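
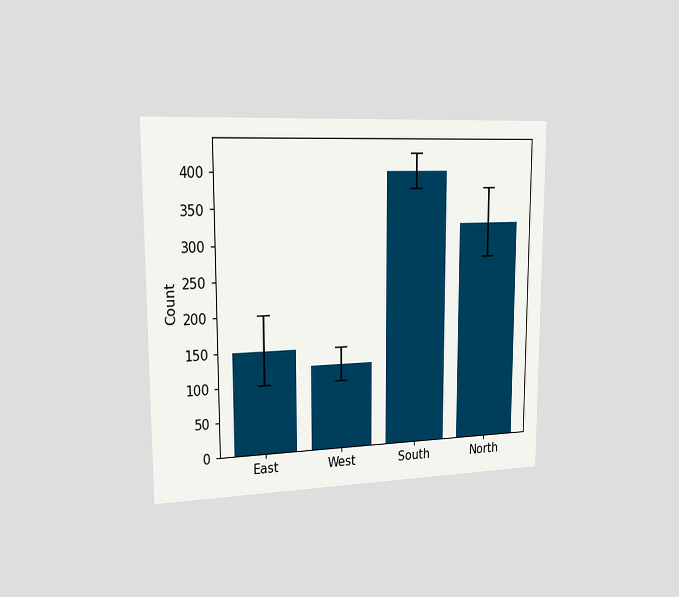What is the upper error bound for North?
The chart is viewed slightly from the left. The North bar's upper whisker reaches 375.

375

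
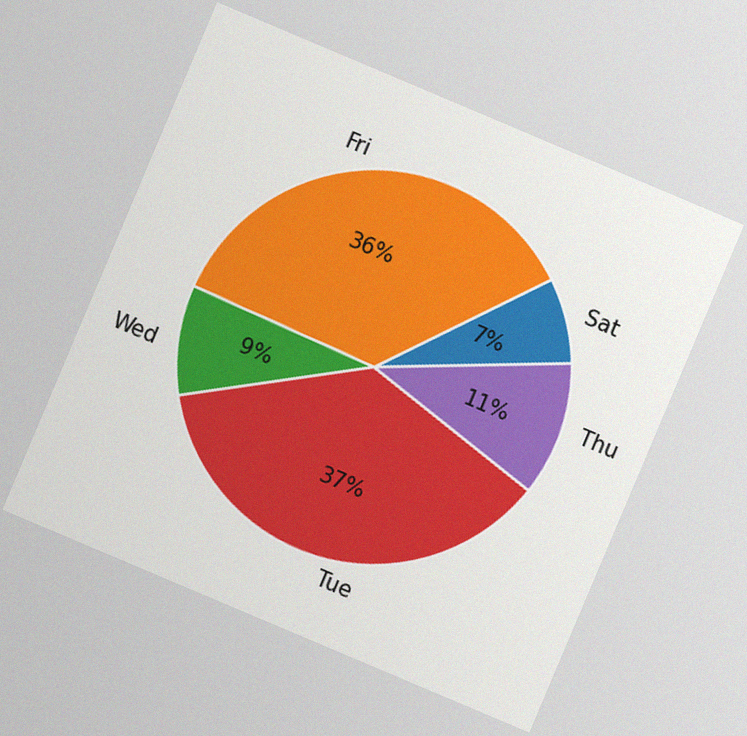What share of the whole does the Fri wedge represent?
36%

The chart is tilted about 23° clockwise, with some photo noise. The Fri slice takes up 36% of the pie.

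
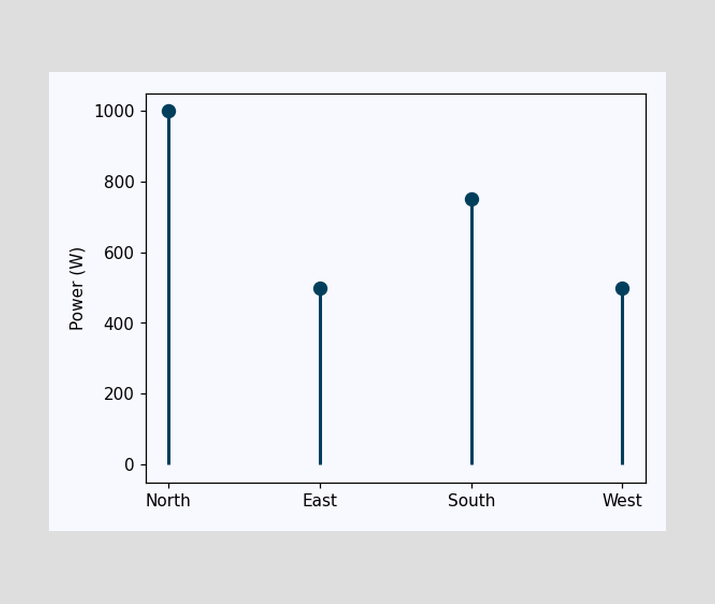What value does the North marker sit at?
1000W

The North marker sits at 1000W.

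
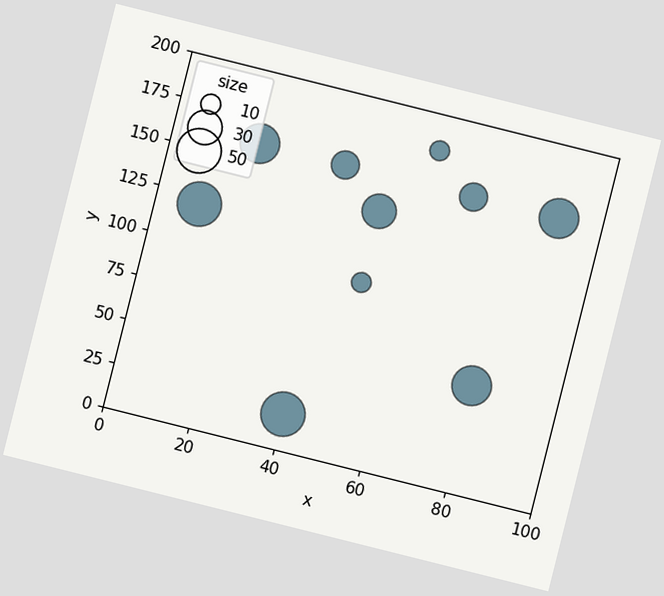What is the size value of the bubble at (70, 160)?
The chart is tilted about 14° clockwise. Matching the bubble at (70, 160) against the size legend gives 20.

20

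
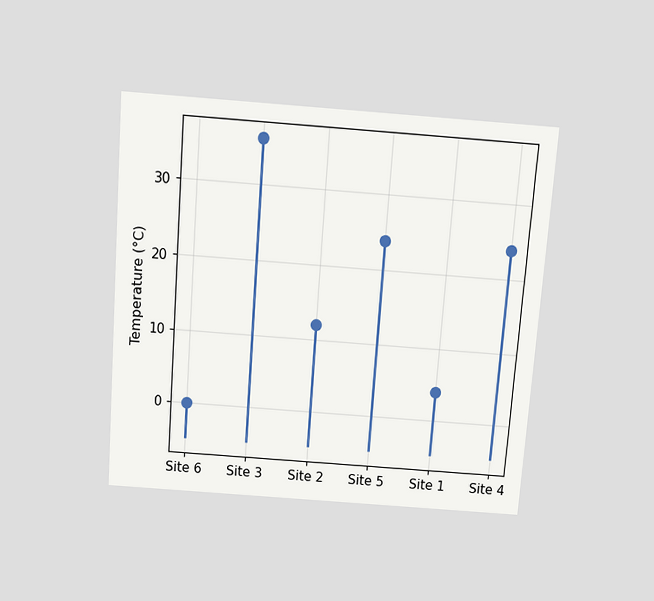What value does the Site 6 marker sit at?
The chart is tilted about 4° clockwise and viewed slightly from above. The Site 6 marker sits at 0°C.

0°C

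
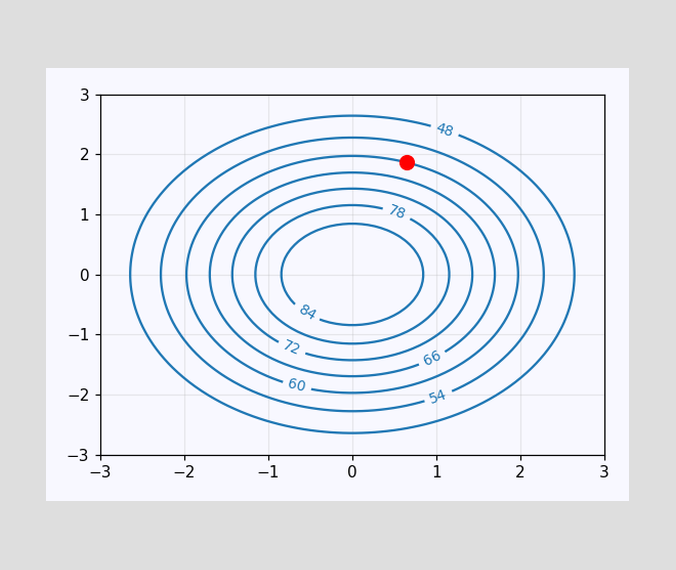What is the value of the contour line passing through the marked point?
60

The marked point sits on the contour labelled 60.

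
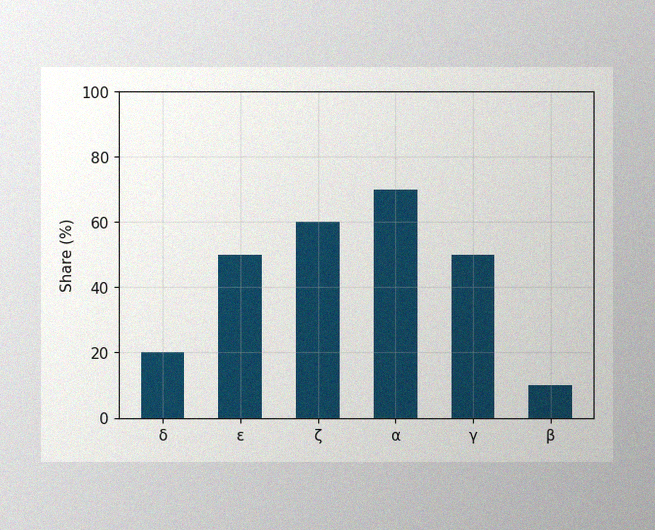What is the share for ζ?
60%

The image has some photo noise and uneven lighting. Reading along the chart's y-axis, the ζ bar reaches 60%.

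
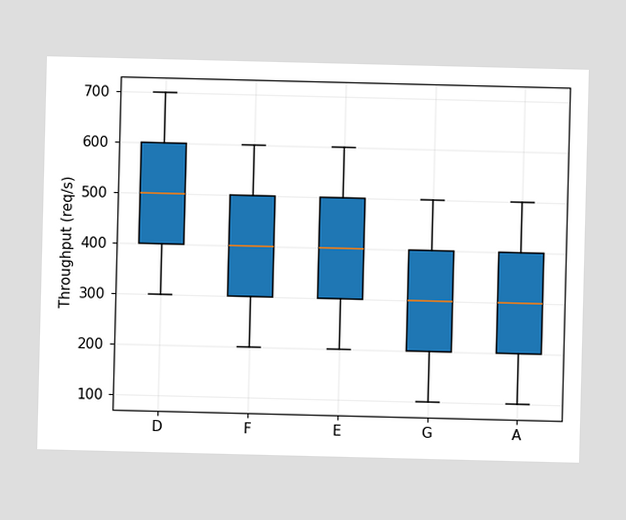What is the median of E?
400req/s

The median line in the E box sits at 400req/s.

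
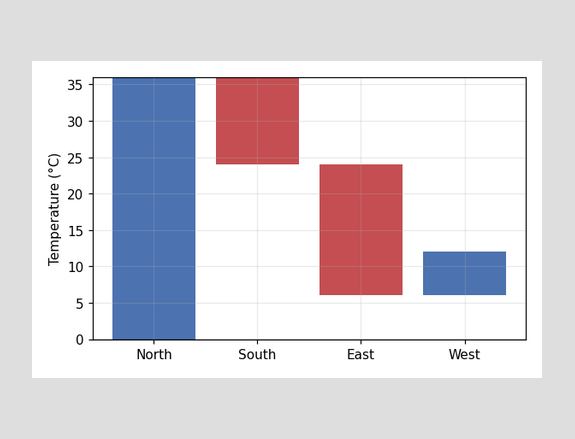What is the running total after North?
36°C

After North the running total reaches 36°C.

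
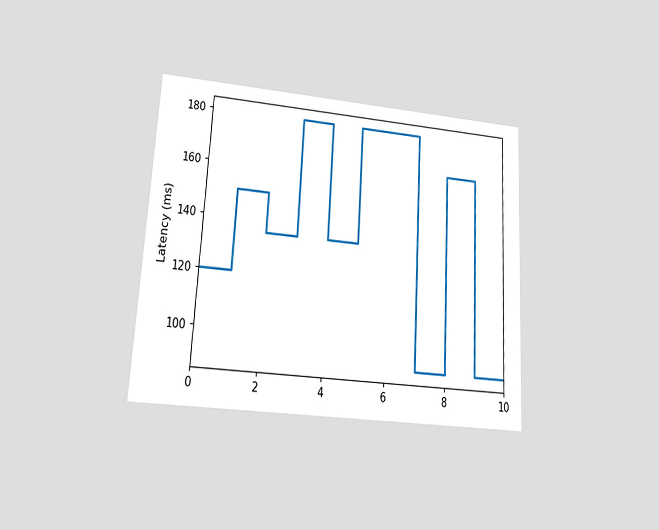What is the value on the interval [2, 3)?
135ms

The chart is tilted about 3° clockwise and viewed at a slight angle. On [2, 3) the step sits at 135ms.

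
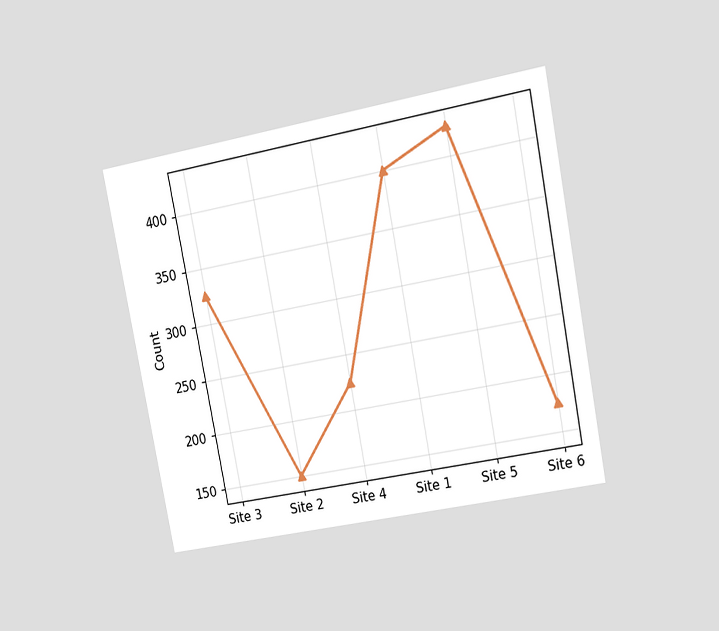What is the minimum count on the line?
150

The chart is tilted about 11° counter-clockwise and viewed at a slight angle. The lowest point is at Site 2, and reading across to the y-axis gives 150.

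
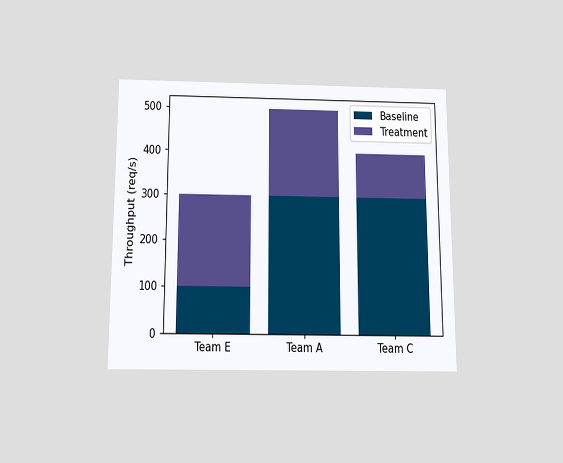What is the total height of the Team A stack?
500req/s

The chart is viewed slightly from below. The Team A stack's top reaches 500req/s on the y-axis.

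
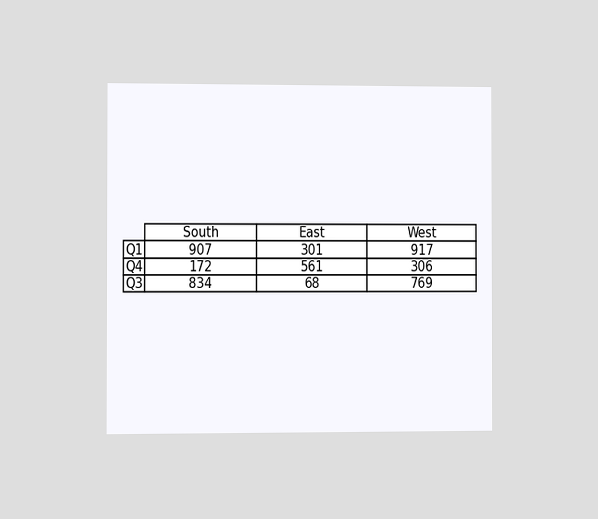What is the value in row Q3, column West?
769

The chart is viewed at a slight angle. The (Q3, West) cell reads 769.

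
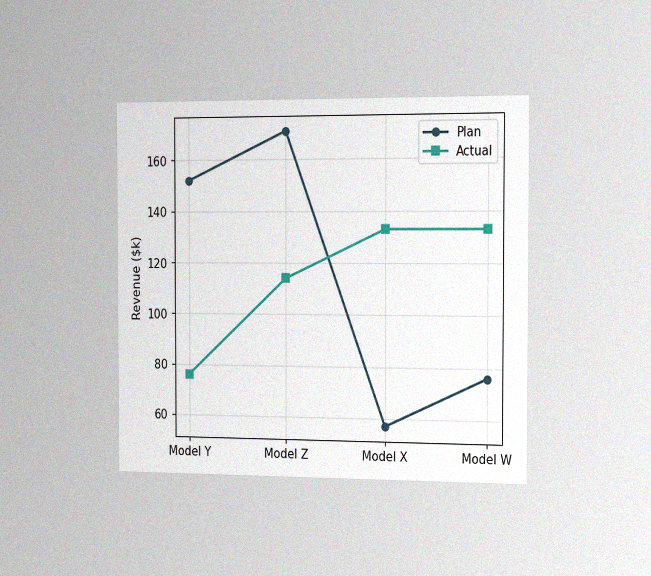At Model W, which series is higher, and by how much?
Actual, by $57k

The chart is viewed slightly from the right, with some photo noise. At Model W, Actual sits above the other line by $57k.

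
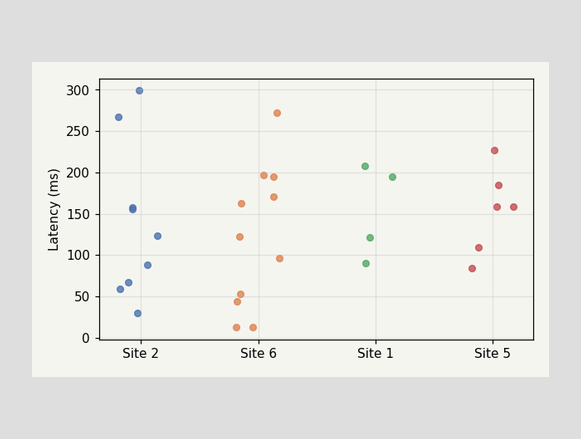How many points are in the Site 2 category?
Counting the markers in the Site 2 column gives 9.

9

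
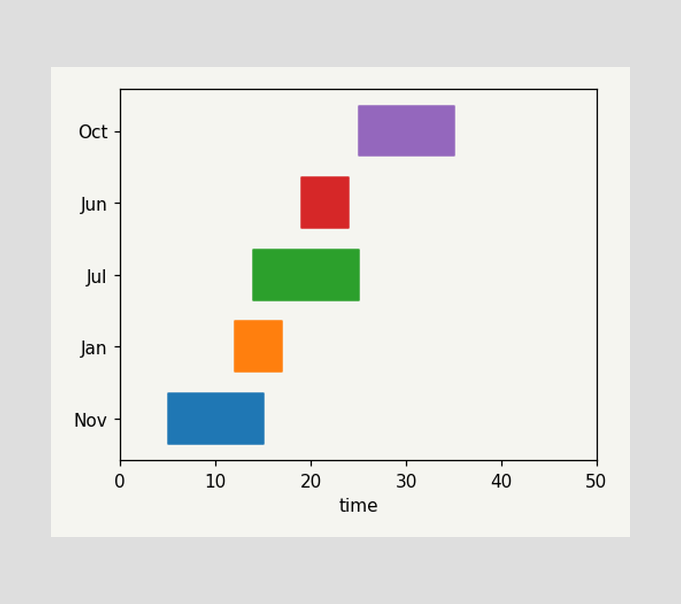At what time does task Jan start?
The Jan bar begins at t=12.

12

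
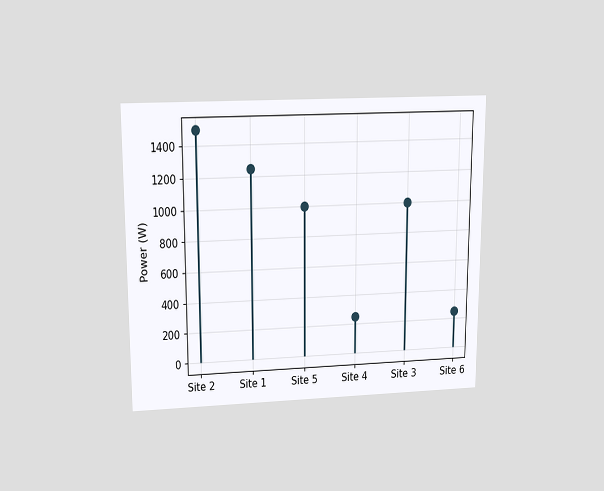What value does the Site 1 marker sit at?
1250W

The chart is viewed slightly from above. The Site 1 marker sits at 1250W.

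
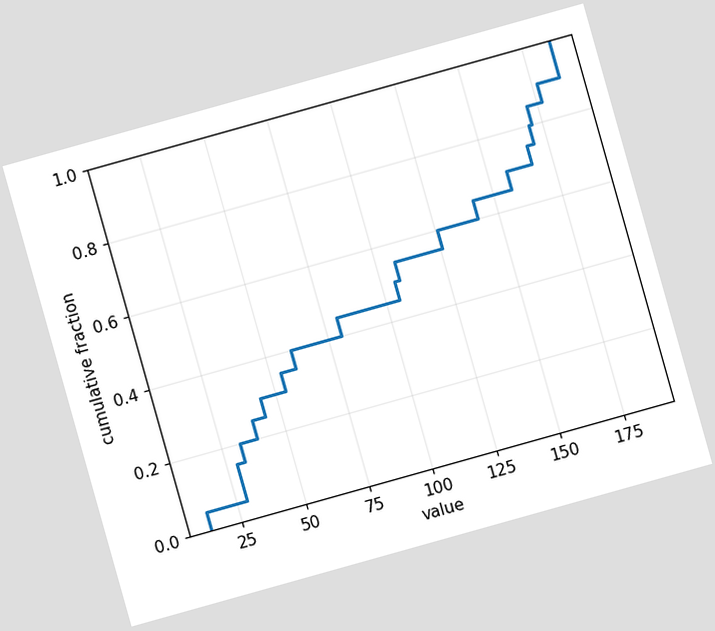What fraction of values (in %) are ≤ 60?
40%

The chart is tilted about 16° counter-clockwise. At x=60 the ECDF step is at 40%.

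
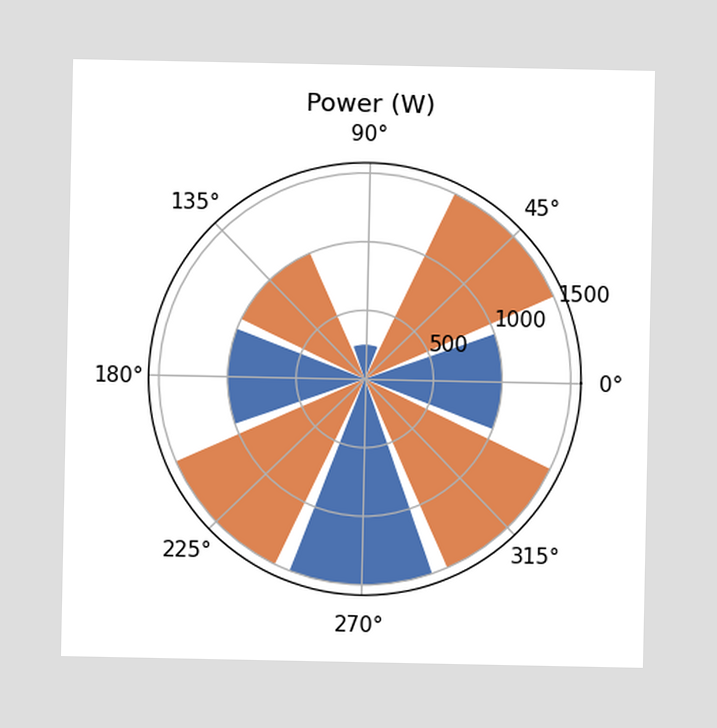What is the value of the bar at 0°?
1000W

The bar at 0° reaches 1000W on the radial axis.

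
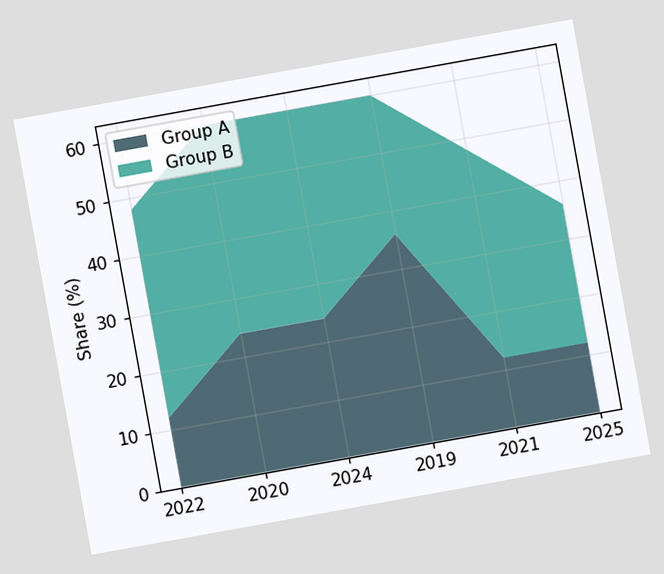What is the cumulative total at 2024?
60%

The chart is tilted about 10° counter-clockwise. The stacked total at 2024 reaches 60%.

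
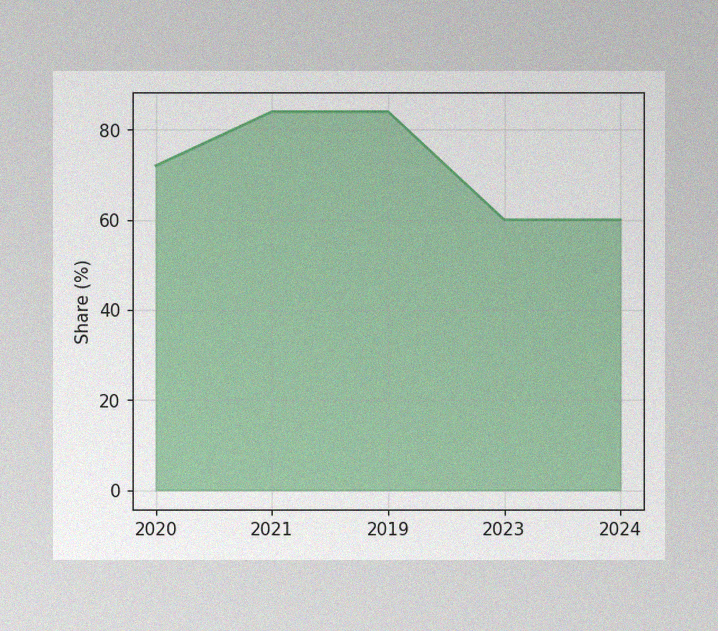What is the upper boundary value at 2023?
60%

The image has some photo noise and uneven lighting. At 2023 the upper boundary is at 60%.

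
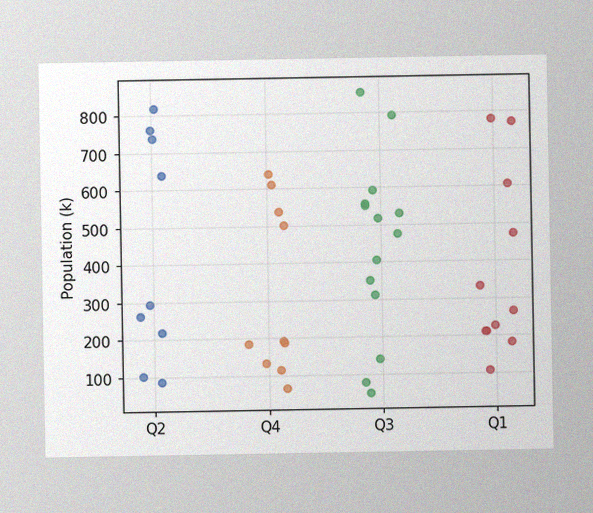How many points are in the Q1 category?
11

The image has some photo noise and uneven lighting. Counting the markers in the Q1 column gives 11.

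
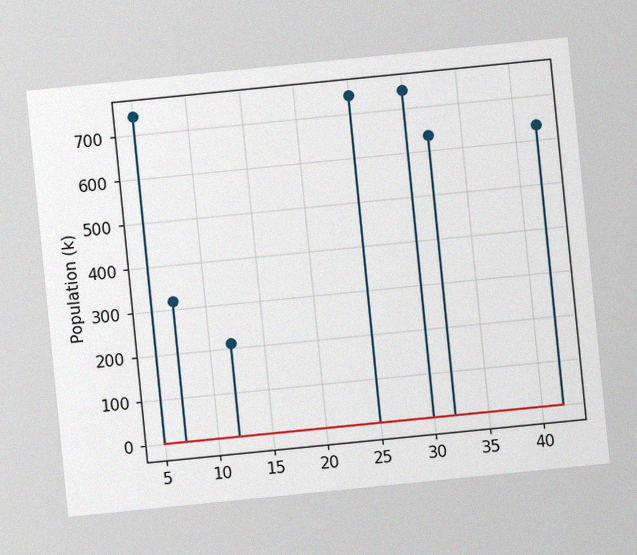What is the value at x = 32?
636k

The chart is tilted about 6° counter-clockwise, with some photo noise. The stem at x=32 reaches 636k.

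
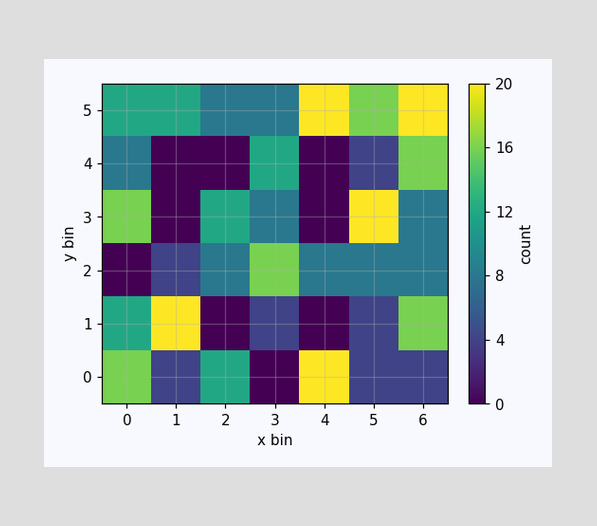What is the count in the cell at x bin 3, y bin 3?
8

Matching the cell (3, 3) against the colorbar gives 8.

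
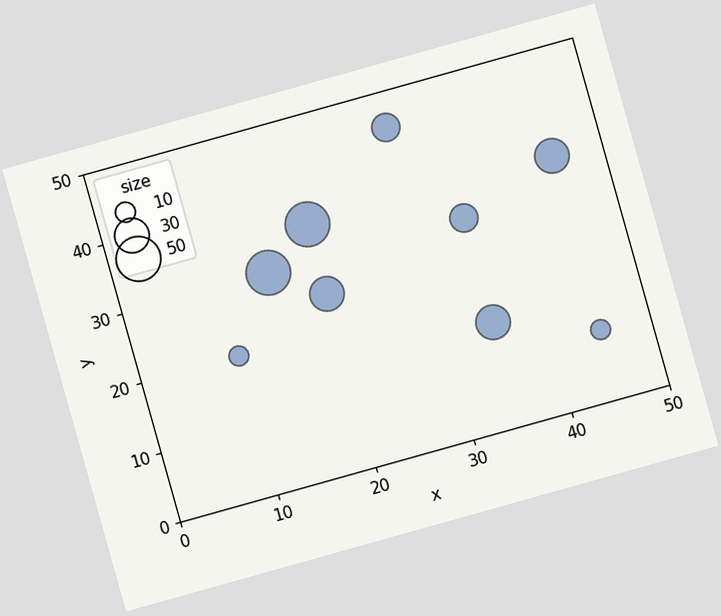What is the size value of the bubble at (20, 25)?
30

The chart is tilted about 16° counter-clockwise. Matching the bubble at (20, 25) against the size legend gives 30.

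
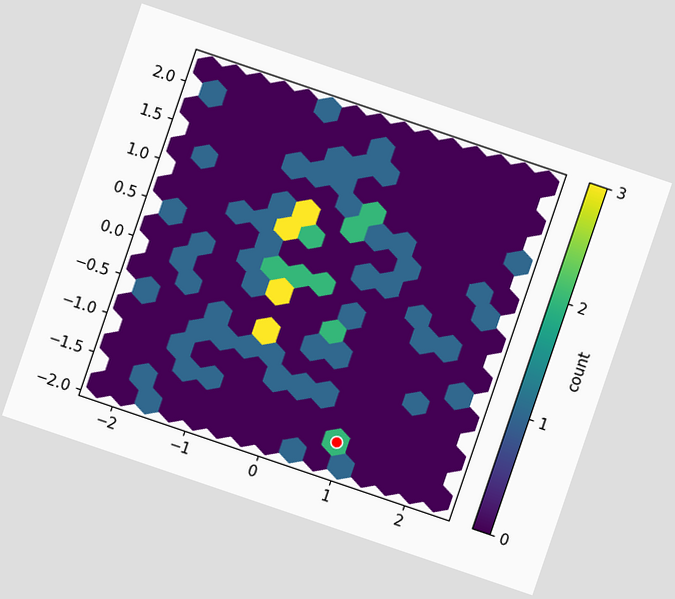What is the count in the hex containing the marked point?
2

The chart is tilted about 19° clockwise. The marked hex reads 2 on the colorbar.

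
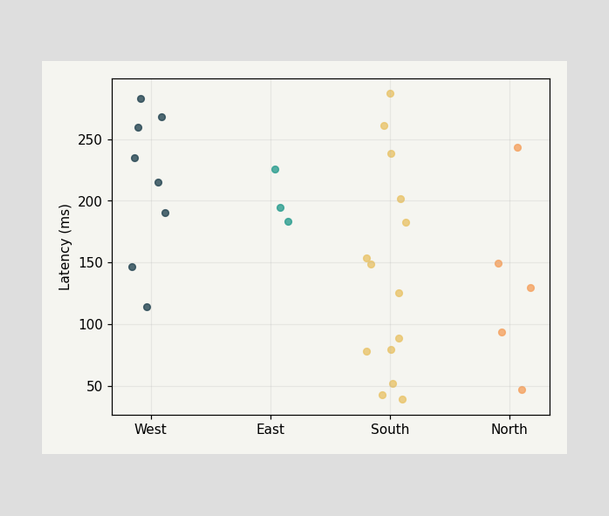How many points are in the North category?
Counting the markers in the North column gives 5.

5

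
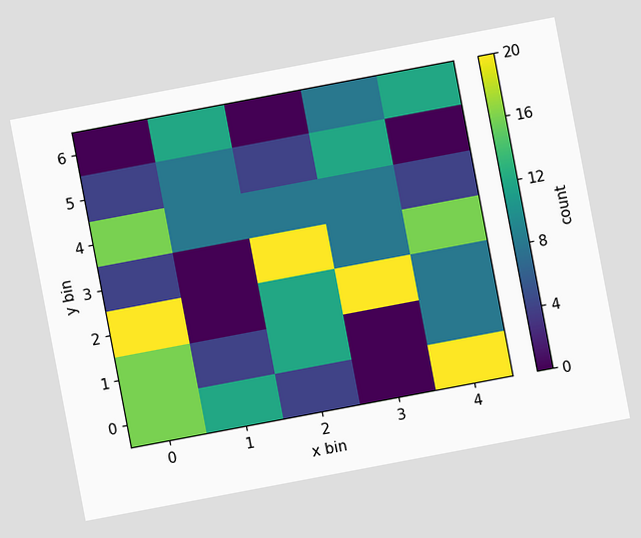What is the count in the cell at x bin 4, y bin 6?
The chart is tilted about 11° counter-clockwise. Matching the cell (4, 6) against the colorbar gives 12.

12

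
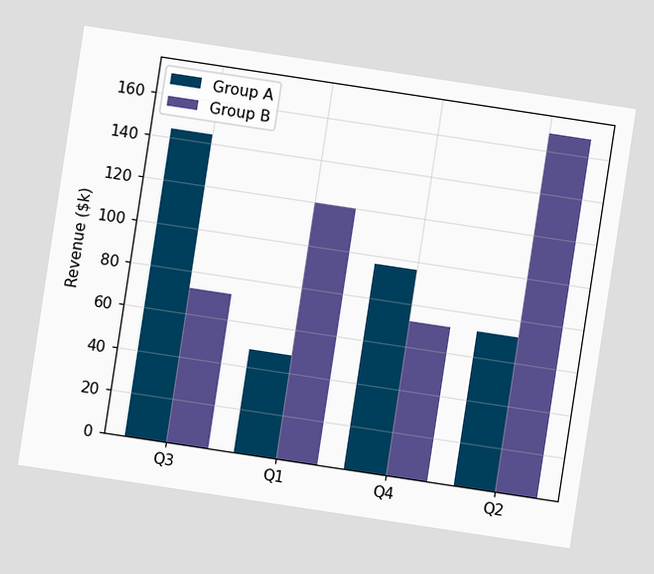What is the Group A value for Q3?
The chart is tilted about 9° clockwise. The Group A bar at Q3 reaches $144k on the y-axis.

$144k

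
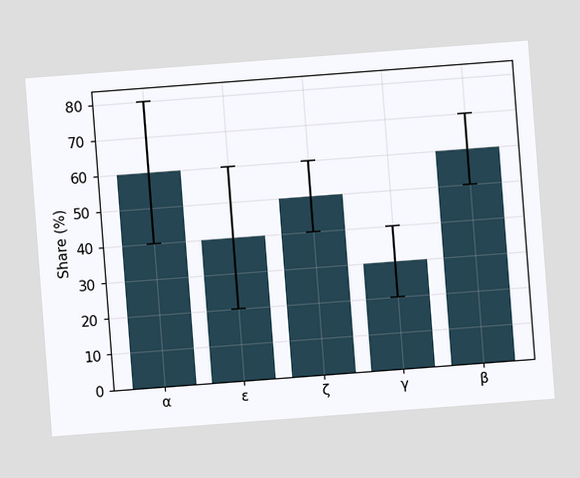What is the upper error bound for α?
The chart is tilted about 4° counter-clockwise. The α bar's upper whisker reaches 80%.

80%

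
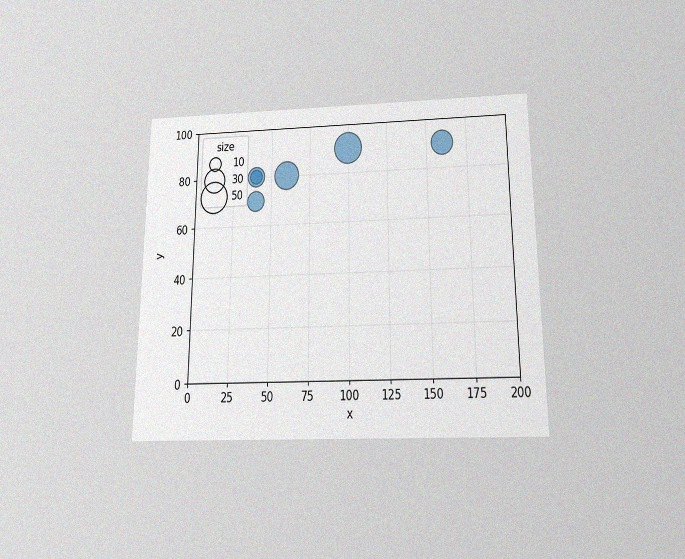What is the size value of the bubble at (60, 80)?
The chart is viewed slightly from below, with some photo noise. Matching the bubble at (60, 80) against the size legend gives 40.

40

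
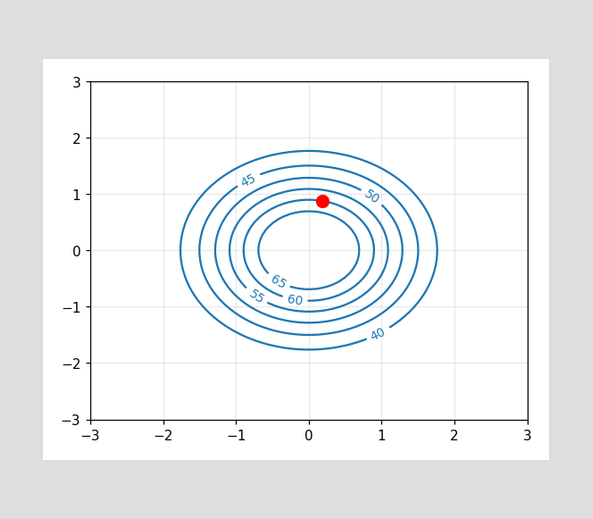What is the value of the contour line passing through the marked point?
The marked point sits on the contour labelled 60.

60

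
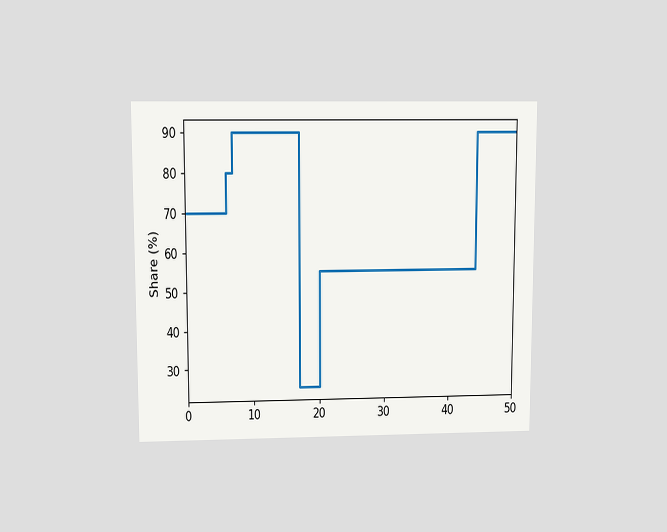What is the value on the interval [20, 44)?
The chart is viewed slightly from above. On [20, 44) the step sits at 55%.

55%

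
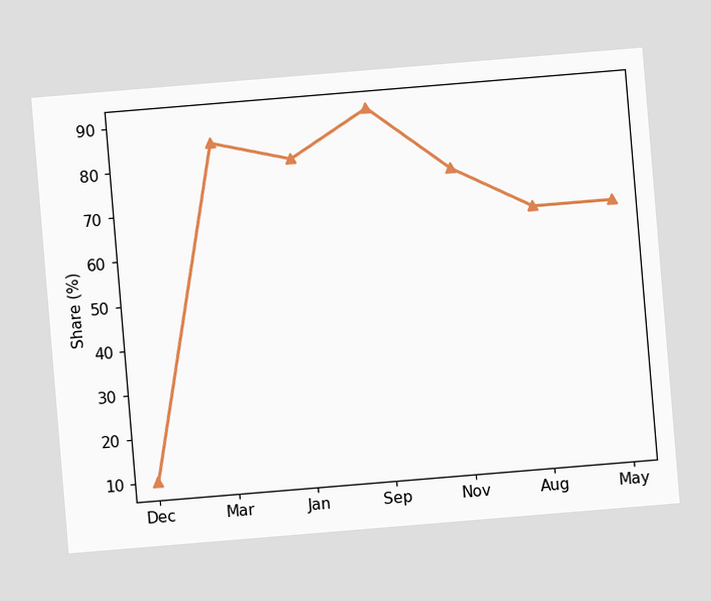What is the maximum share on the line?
90%

The chart is tilted about 5° counter-clockwise. The highest point is at Sep, and reading across to the y-axis gives 90%.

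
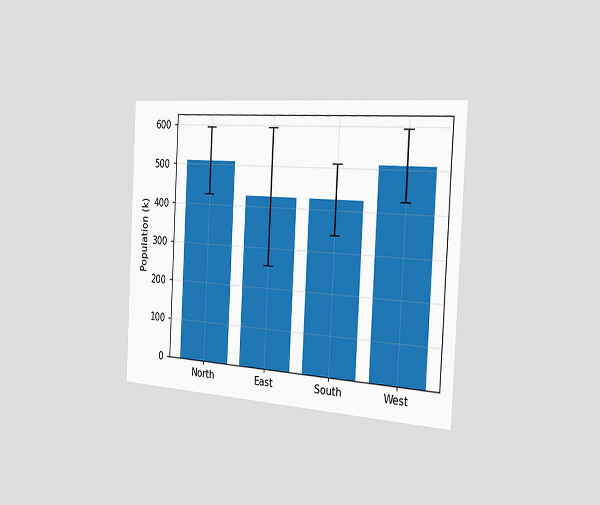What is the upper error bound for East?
The chart is tilted about 3° clockwise and viewed slightly from the right. The East bar's upper whisker reaches 595k.

595k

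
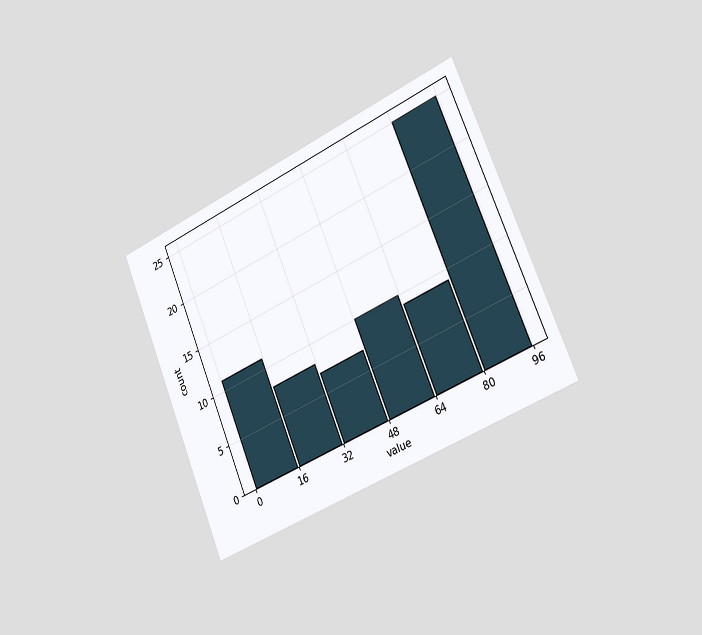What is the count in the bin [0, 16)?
The chart is tilted about 23° counter-clockwise and viewed slightly from the right. The [0, 16) bin has height 11.

11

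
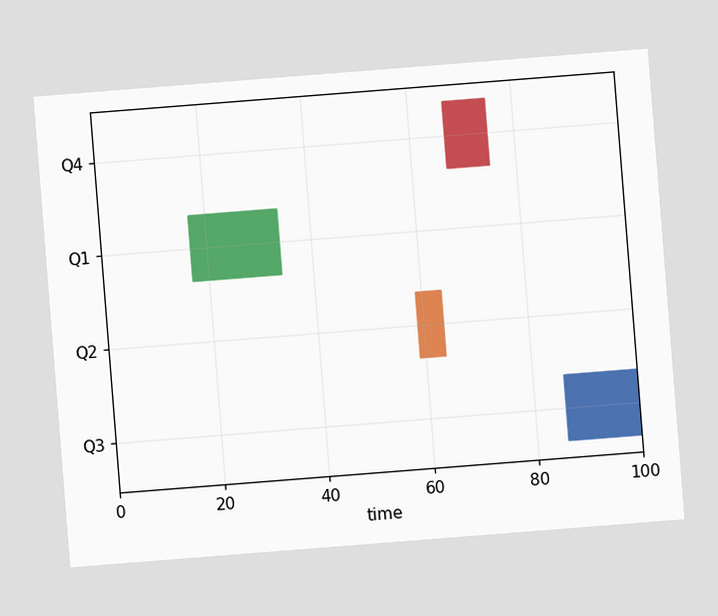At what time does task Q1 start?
17

The chart is tilted about 4° counter-clockwise. The Q1 bar begins at t=17.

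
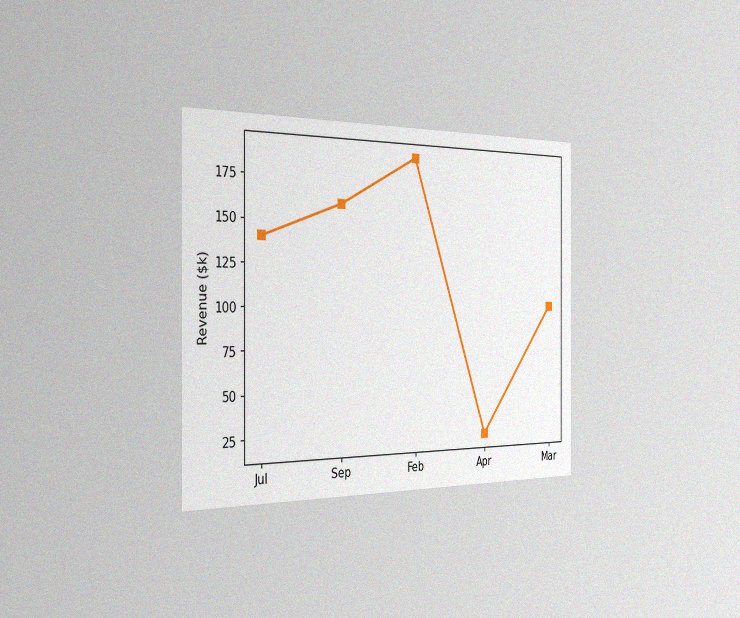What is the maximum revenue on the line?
$190k

The chart is viewed slightly from the left, with some photo noise. The highest point is at Feb, and reading across to the y-axis gives $190k.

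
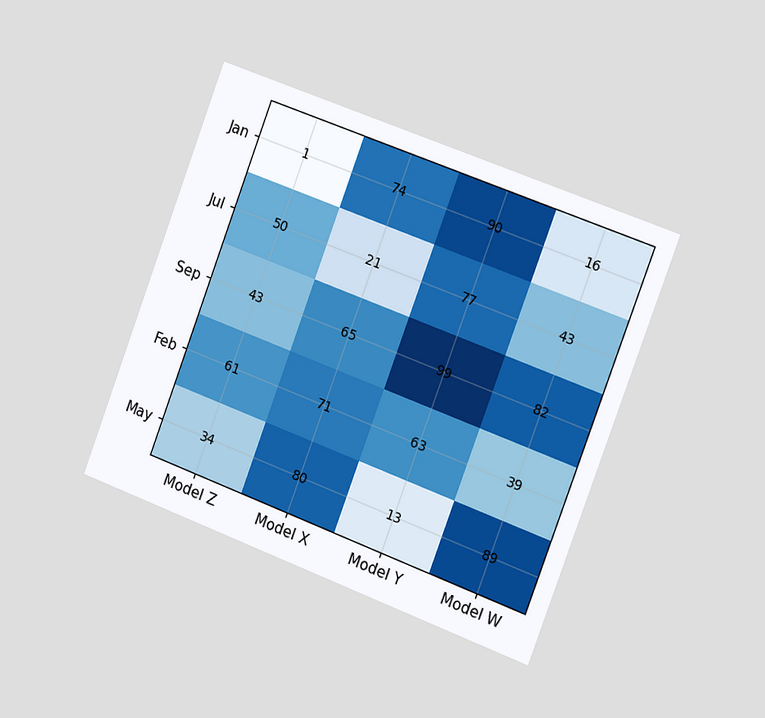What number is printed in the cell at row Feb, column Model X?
The chart is tilted about 21° clockwise and viewed slightly from the right. The (Feb, Model X) cell reads 71.

71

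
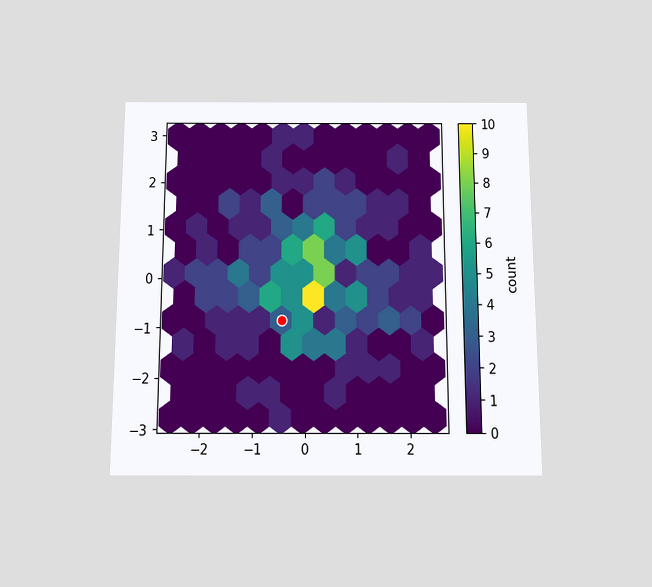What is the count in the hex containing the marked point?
3

The chart is viewed slightly from below. The marked hex reads 3 on the colorbar.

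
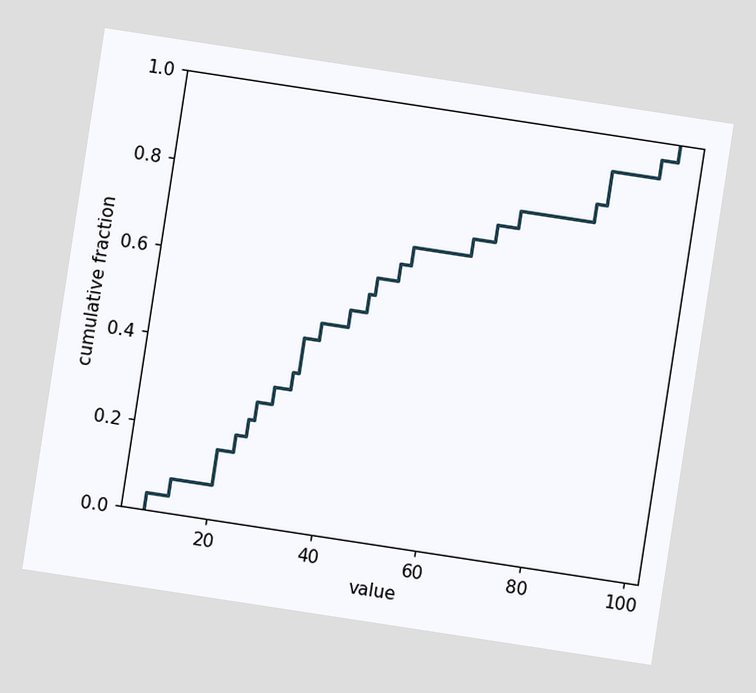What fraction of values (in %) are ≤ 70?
80%

The chart is tilted about 9° clockwise. At x=70 the ECDF step is at 80%.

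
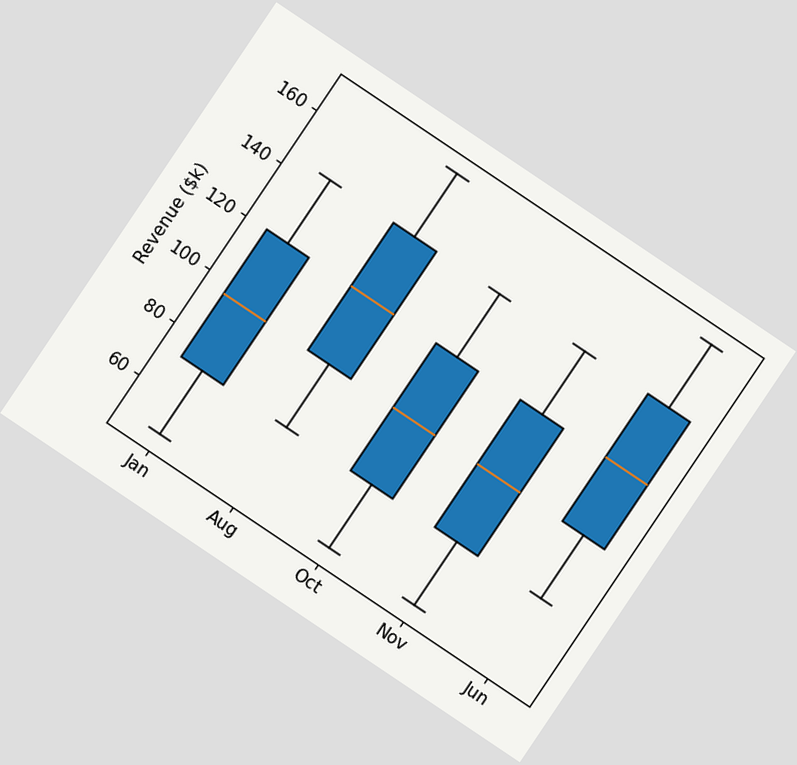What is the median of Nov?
The chart is tilted about 34° clockwise. The median line in the Nov box sits at $96k.

$96k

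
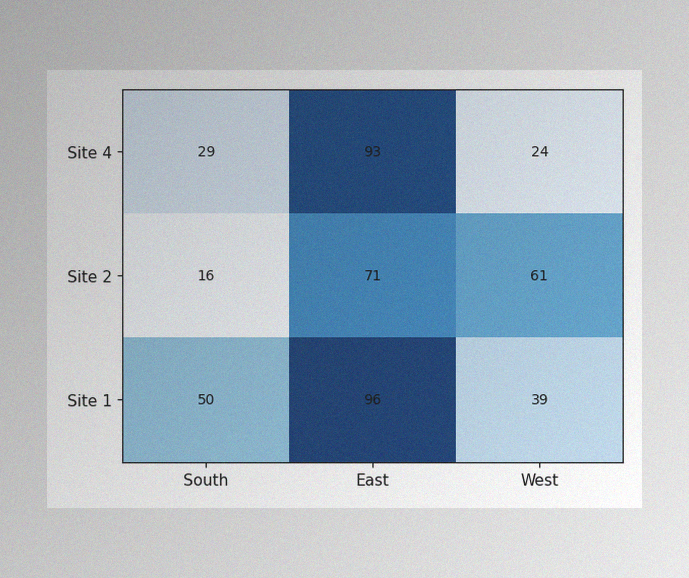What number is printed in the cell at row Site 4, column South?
The image has some photo noise and uneven lighting. The (Site 4, South) cell reads 29.

29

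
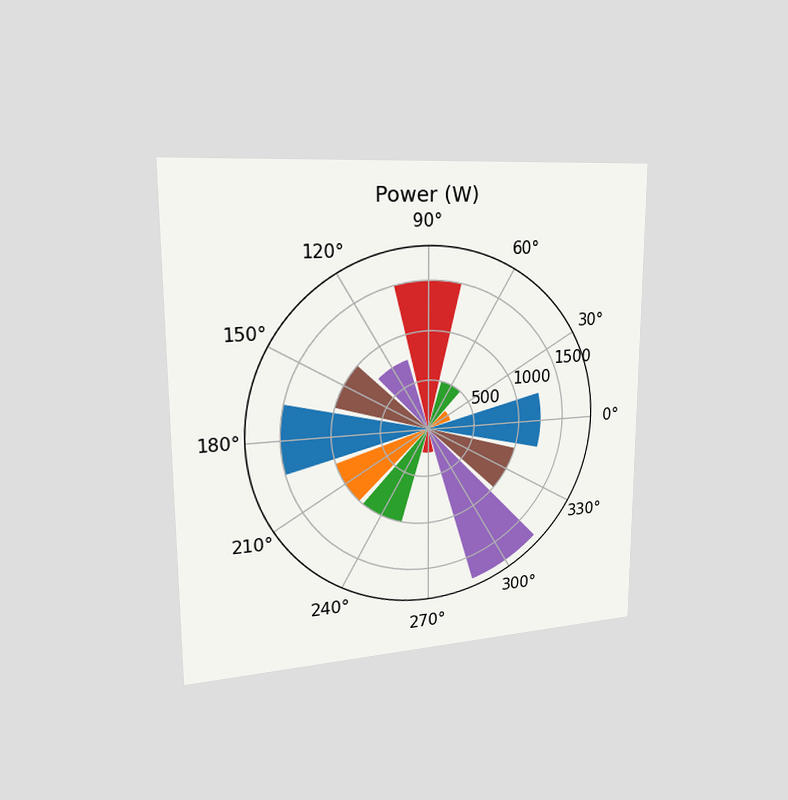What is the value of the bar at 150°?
The chart is viewed slightly from the left. The bar at 150° reaches 1000W on the radial axis.

1000W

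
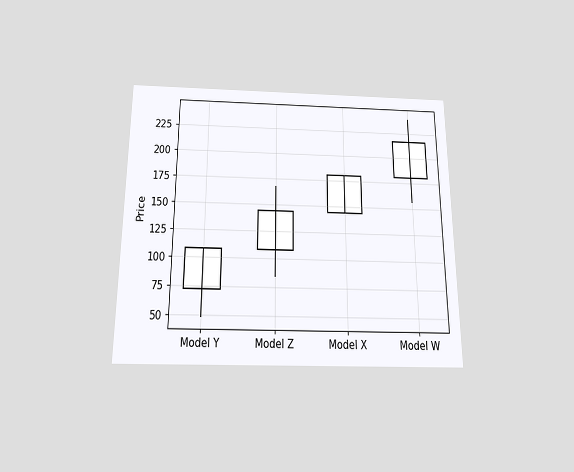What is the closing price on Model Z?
The chart is viewed slightly from below. The Model Z candle closes at 144.

144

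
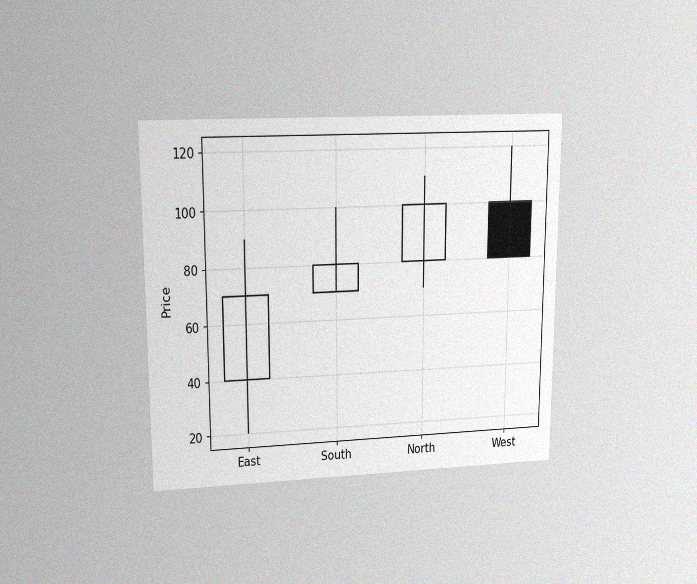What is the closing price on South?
The chart is viewed at a slight angle, with some photo noise. The South candle closes at 80.

80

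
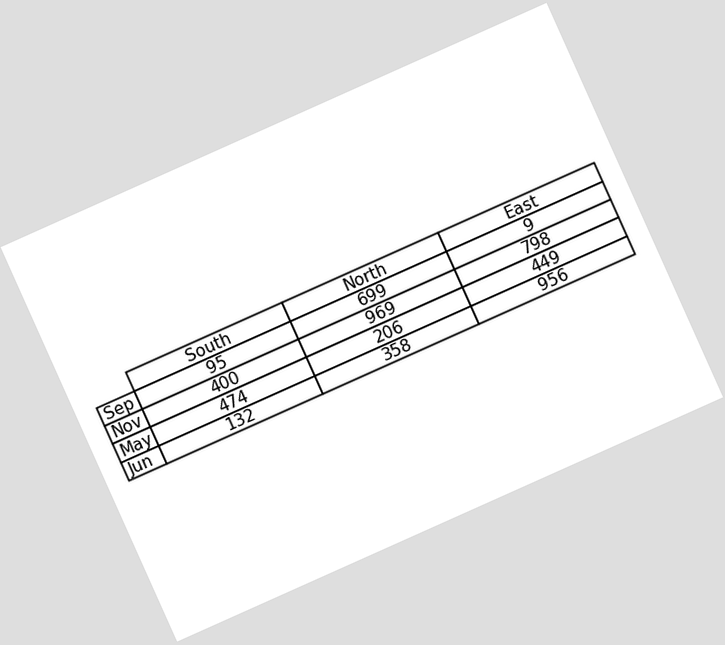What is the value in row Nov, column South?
400

The chart is tilted about 24° counter-clockwise. The (Nov, South) cell reads 400.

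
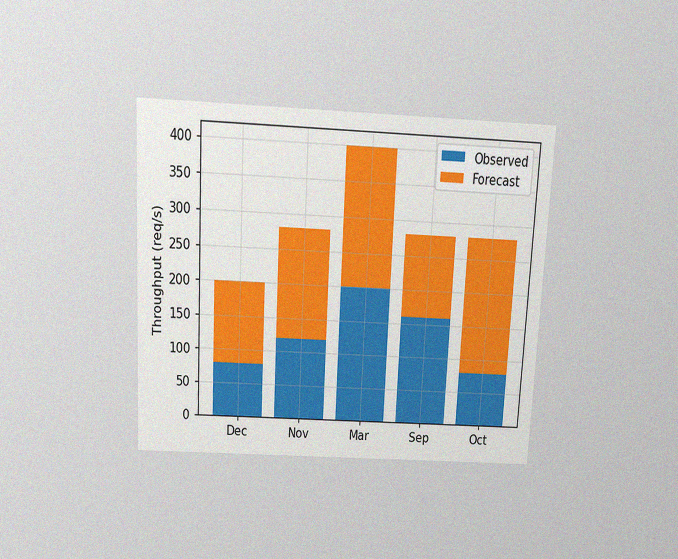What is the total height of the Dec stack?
200req/s

The chart is tilted about 3° clockwise and viewed slightly from above, with some photo noise. The Dec stack's top reaches 200req/s on the y-axis.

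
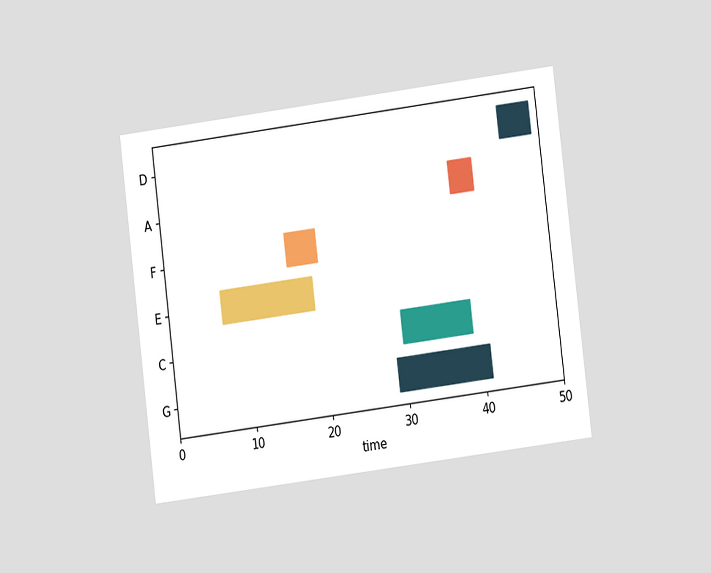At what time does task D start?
The chart is tilted about 7° counter-clockwise and viewed at a slight angle. The D bar begins at t=45.

45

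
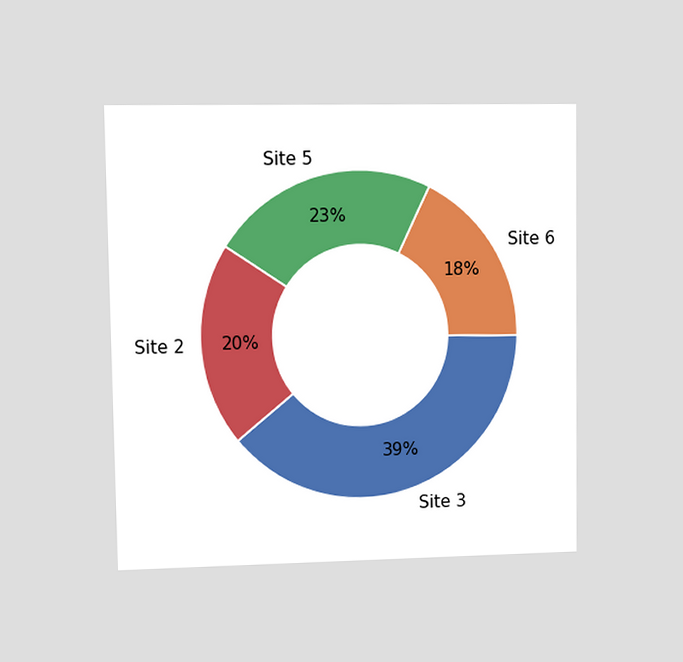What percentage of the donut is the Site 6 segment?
The chart is viewed at a slight angle. The Site 6 segment takes up 18% of the ring.

18%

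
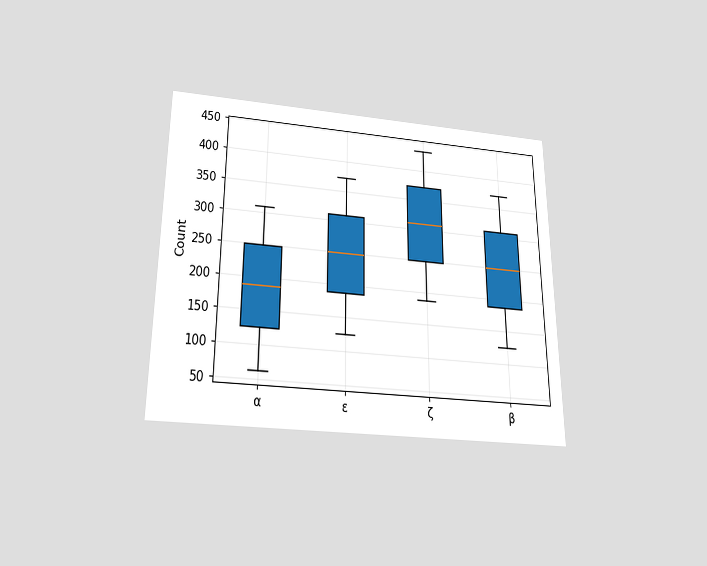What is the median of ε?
The chart is viewed slightly from below. The median line in the ε box sits at 248.

248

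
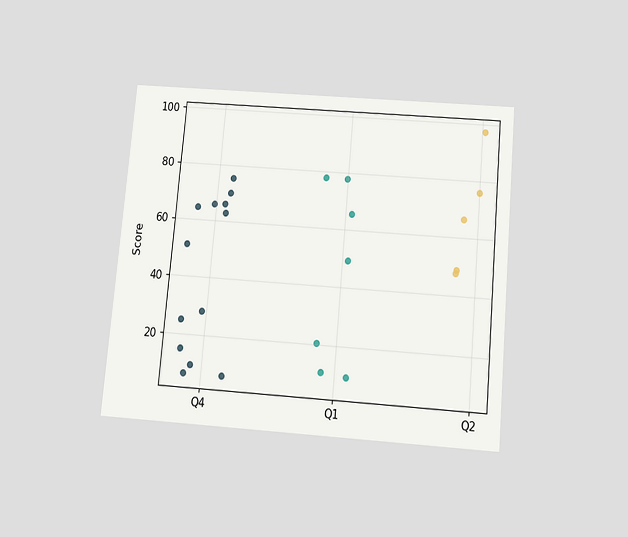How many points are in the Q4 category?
13

The chart is tilted about 5° clockwise and viewed slightly from below. Counting the markers in the Q4 column gives 13.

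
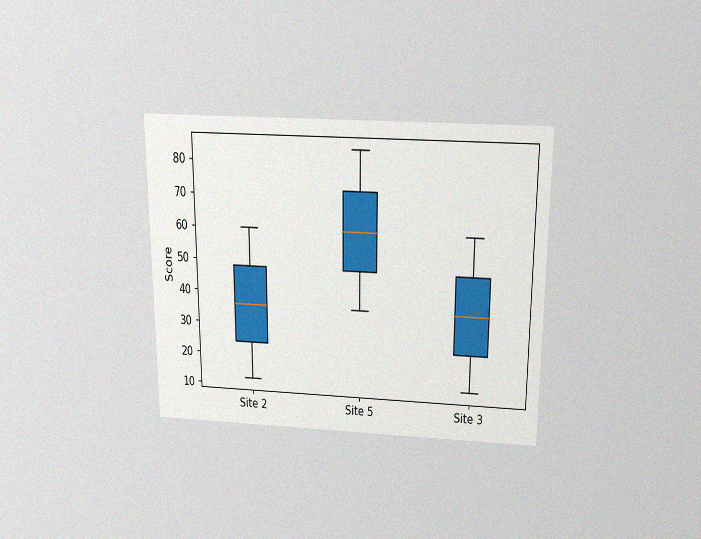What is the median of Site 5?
60

The chart is viewed slightly from above, with some photo noise. The median line in the Site 5 box sits at 60.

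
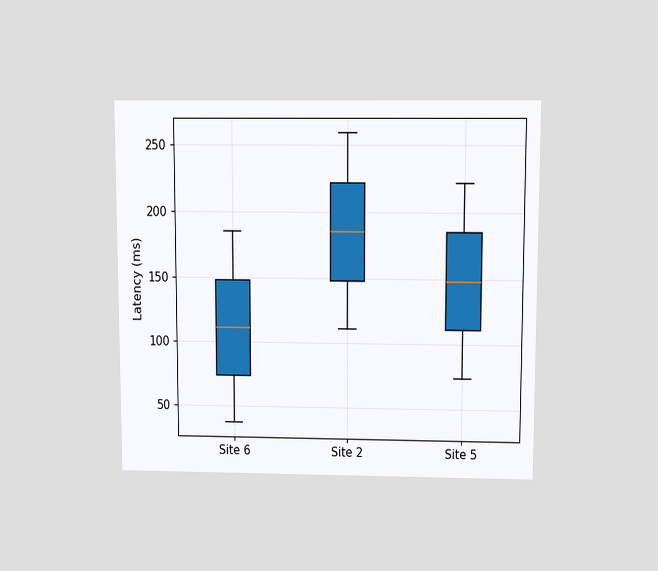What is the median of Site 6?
The chart is viewed slightly from above. The median line in the Site 6 box sits at 111ms.

111ms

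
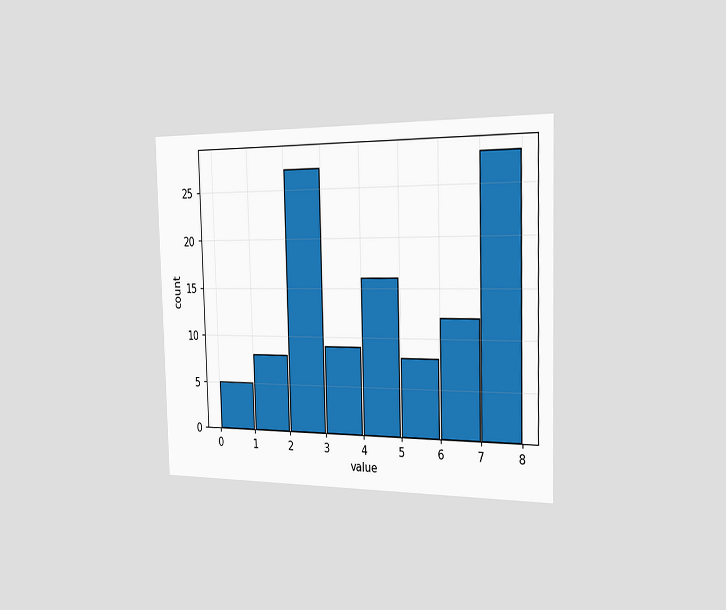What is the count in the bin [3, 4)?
The chart is viewed slightly from the right. The [3, 4) bin has height 9.

9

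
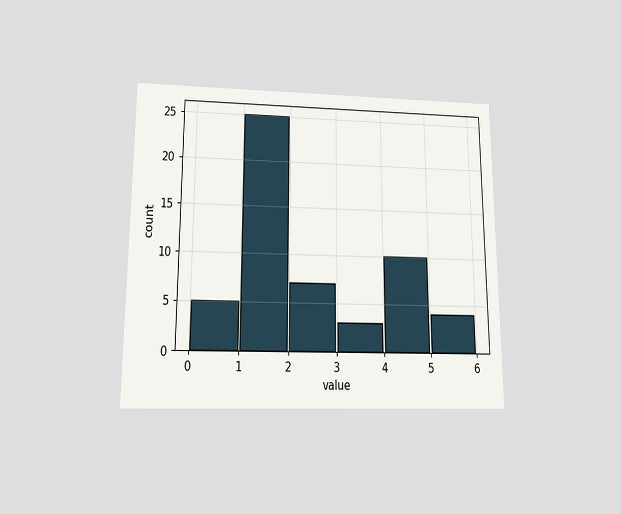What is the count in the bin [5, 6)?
4

The chart is viewed slightly from below. The [5, 6) bin has height 4.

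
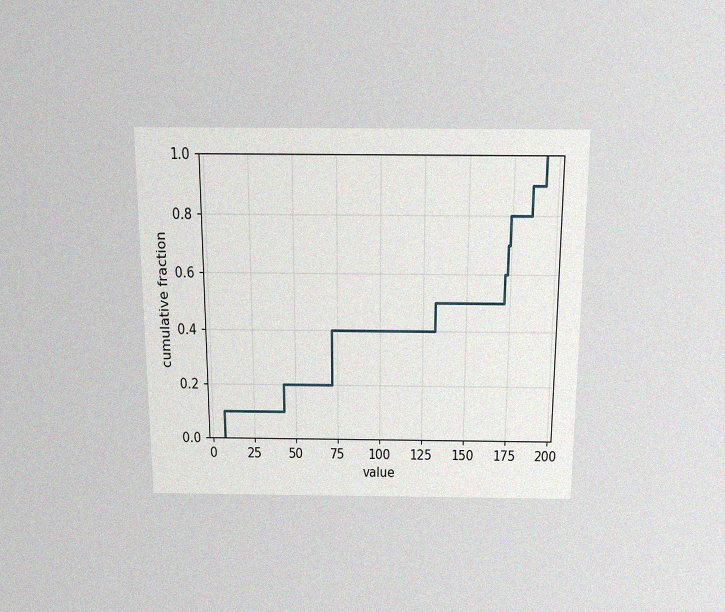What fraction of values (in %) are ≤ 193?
100%

The chart is viewed slightly from above, with some photo noise. At x=193 the ECDF step is at 100%.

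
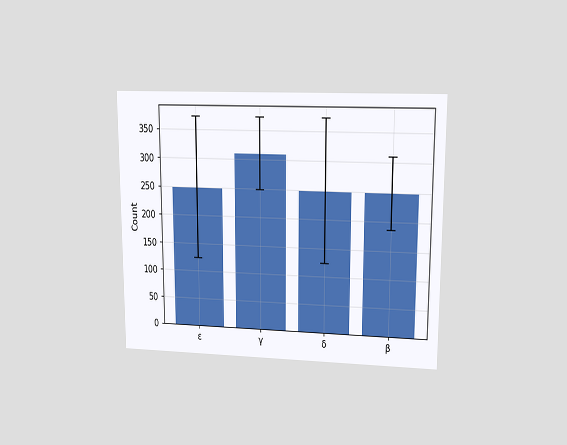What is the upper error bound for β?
The chart is viewed at a slight angle. The β bar's upper whisker reaches 310.

310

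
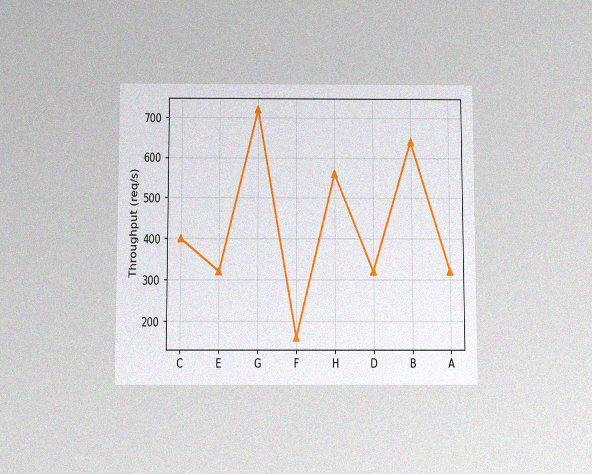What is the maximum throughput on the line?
720req/s

The chart is viewed slightly from below, with some photo noise. The highest point is at G, and reading across to the y-axis gives 720req/s.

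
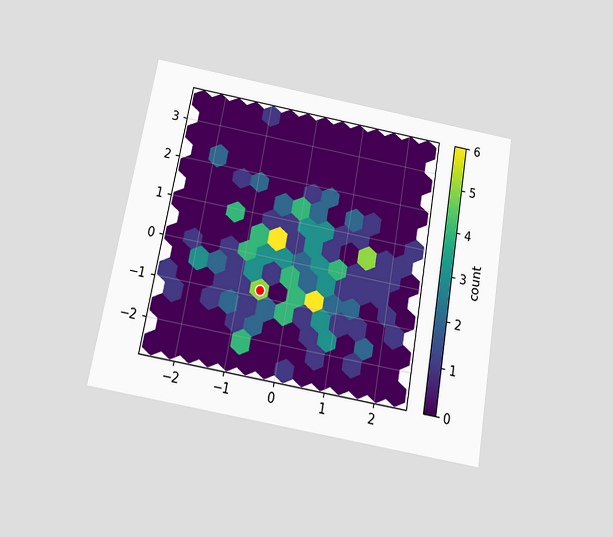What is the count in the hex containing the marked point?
The chart is tilted about 10° clockwise and viewed slightly from below. The marked hex reads 5 on the colorbar.

5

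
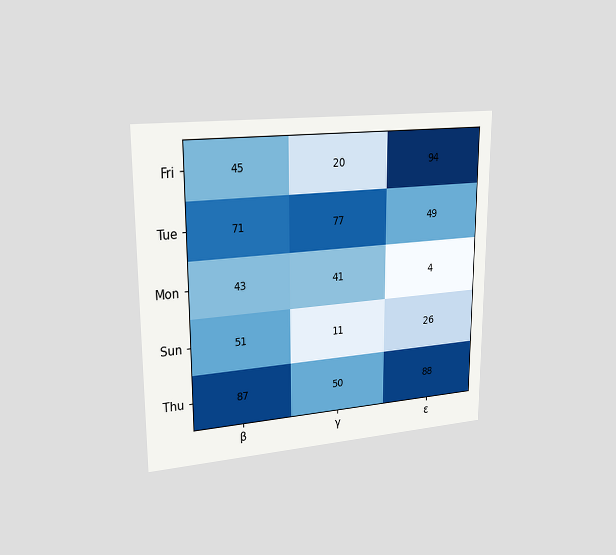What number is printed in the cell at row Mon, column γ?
41

The chart is viewed slightly from the left. The (Mon, γ) cell reads 41.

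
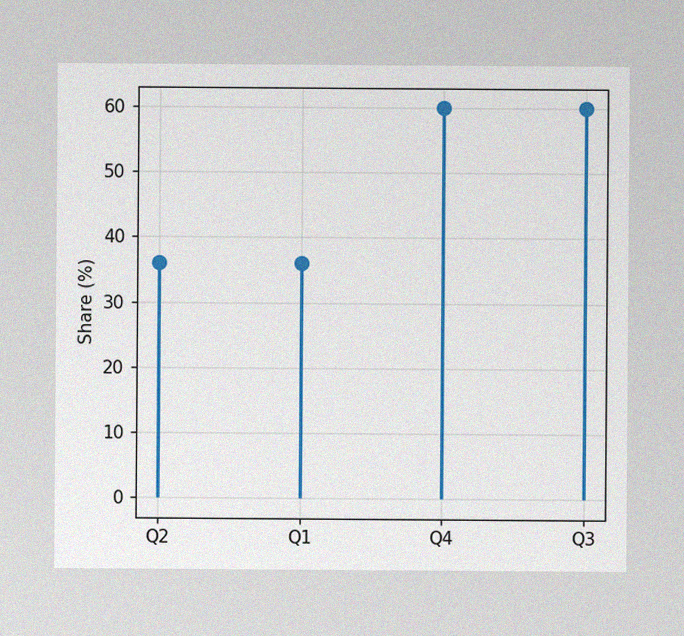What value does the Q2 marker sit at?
36%

The image has some photo noise and uneven lighting. The Q2 marker sits at 36%.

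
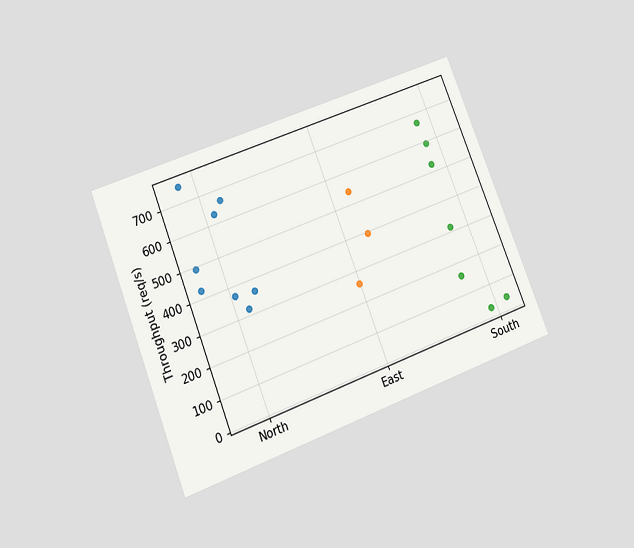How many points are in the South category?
7

The chart is tilted about 21° counter-clockwise and viewed slightly from below. Counting the markers in the South column gives 7.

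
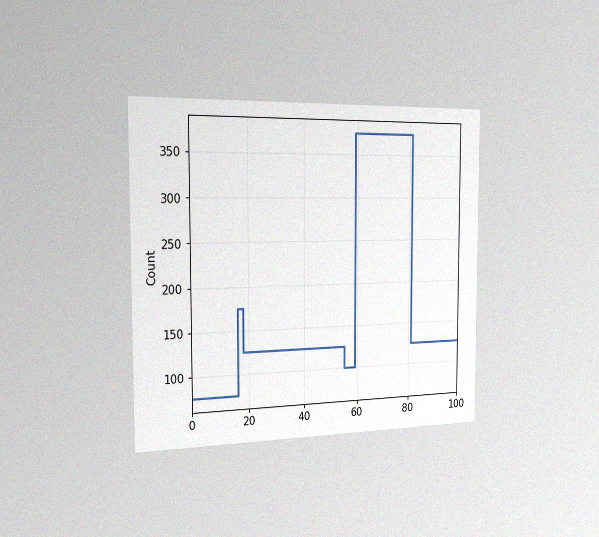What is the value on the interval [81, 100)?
125

The chart is viewed slightly from the left, with some photo noise. On [81, 100) the step sits at 125.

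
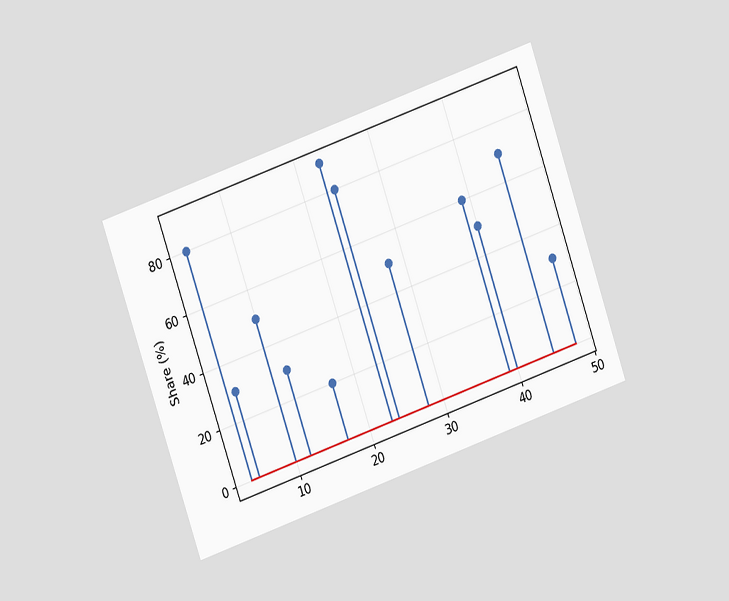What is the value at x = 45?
The chart is tilted about 19° counter-clockwise and viewed at a slight angle. The stem at x=45 reaches 70%.

70%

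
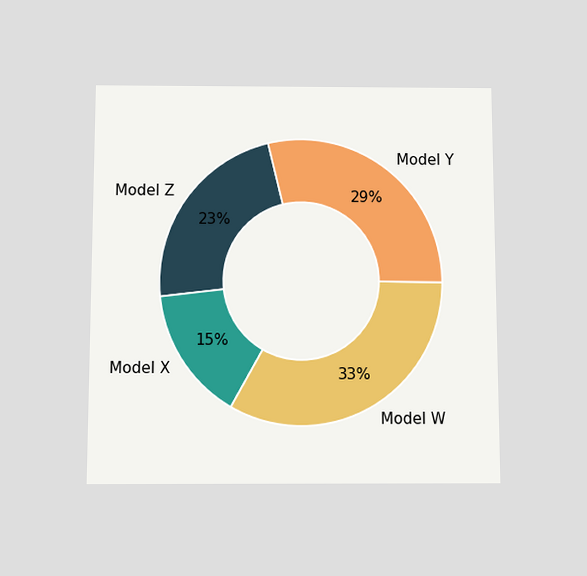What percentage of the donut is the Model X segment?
15%

The chart is viewed slightly from below. The Model X segment takes up 15% of the ring.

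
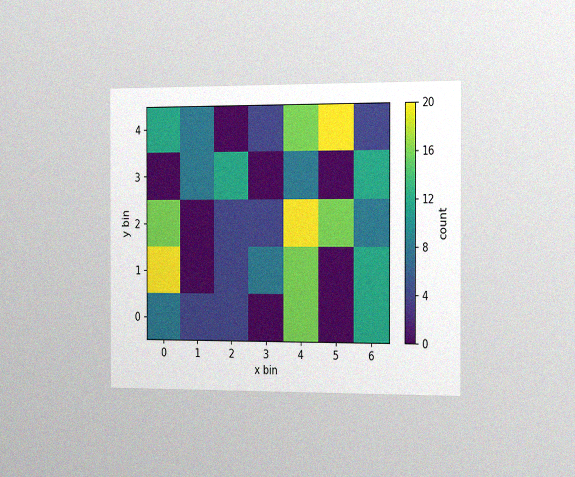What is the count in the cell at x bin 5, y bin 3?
The chart is viewed slightly from the right, with some photo noise. Matching the cell (5, 3) against the colorbar gives 0.

0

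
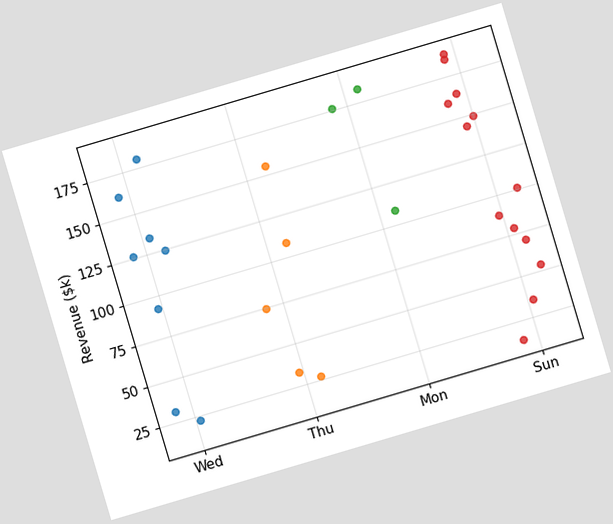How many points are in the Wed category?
8

The chart is tilted about 17° counter-clockwise. Counting the markers in the Wed column gives 8.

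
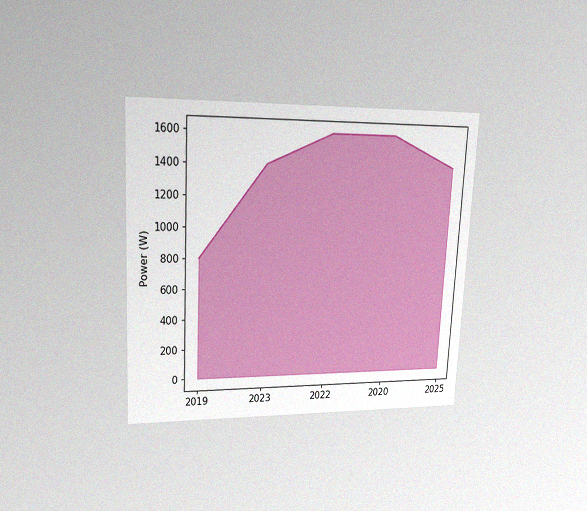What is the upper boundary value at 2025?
1400W

The chart is tilted about 3° clockwise and viewed at a slight angle, with some photo noise. At 2025 the upper boundary is at 1400W.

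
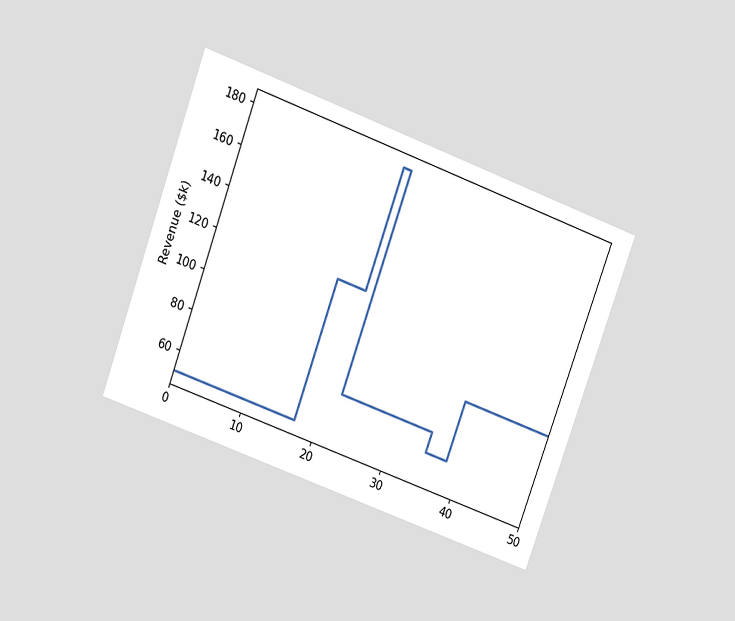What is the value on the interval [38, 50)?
$90k

The chart is tilted about 20° clockwise and viewed slightly from above. On [38, 50) the step sits at $90k.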